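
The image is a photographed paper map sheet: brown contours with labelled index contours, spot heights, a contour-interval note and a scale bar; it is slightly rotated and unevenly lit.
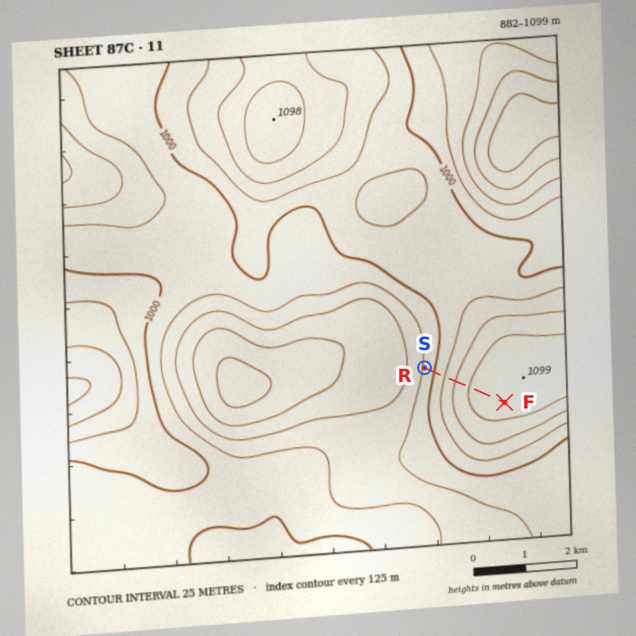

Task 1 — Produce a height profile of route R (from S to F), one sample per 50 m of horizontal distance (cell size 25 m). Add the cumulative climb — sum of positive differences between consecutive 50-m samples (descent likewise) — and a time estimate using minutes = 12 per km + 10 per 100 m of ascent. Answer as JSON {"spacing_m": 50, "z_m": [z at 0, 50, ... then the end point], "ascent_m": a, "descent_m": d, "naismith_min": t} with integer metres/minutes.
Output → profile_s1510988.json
{"spacing_m": 50, "z_m": [979, 984, 989, 994, 999, 1005, 1010, 1016, 1022, 1027, 1033, 1039, 1044, 1049, 1054, 1059, 1064, 1068, 1072, 1075, 1078, 1081, 1083, 1085, 1086, 1087, 1088, 1089, 1089, 1090, 1090, 1090, 1090, 1090, 1089, 1089], "ascent_m": 111, "descent_m": 1, "naismith_min": 32}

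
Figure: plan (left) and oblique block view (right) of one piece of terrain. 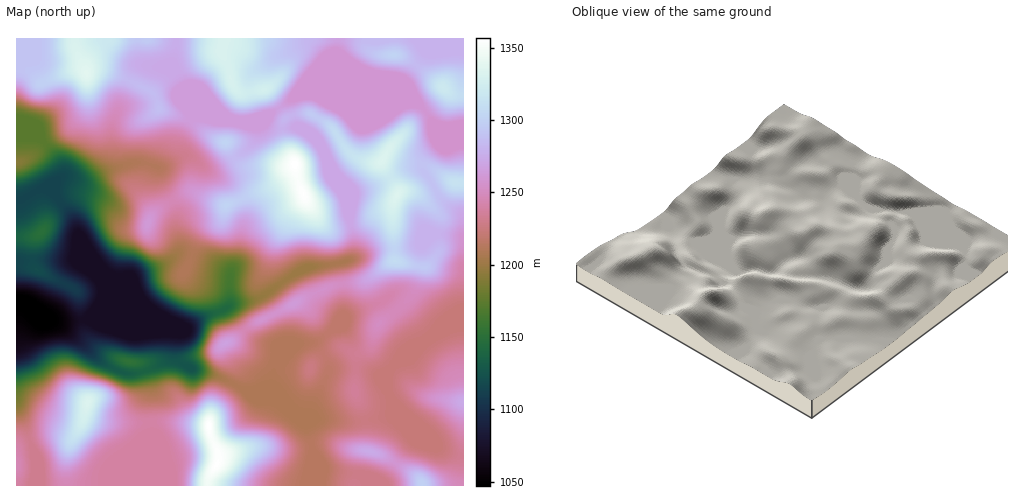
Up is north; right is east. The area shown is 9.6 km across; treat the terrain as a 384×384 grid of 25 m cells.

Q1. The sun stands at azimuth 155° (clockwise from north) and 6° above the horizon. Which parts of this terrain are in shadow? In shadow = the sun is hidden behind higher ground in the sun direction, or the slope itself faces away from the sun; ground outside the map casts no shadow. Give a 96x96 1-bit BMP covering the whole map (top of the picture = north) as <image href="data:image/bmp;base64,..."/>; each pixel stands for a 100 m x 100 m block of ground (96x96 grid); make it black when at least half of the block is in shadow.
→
<image width="96" height="96" href="data:image/bmp;base64,Qk2+BAAAAAAAAD4AAAAoAAAAYAAAAGAAAAABAAEAAAAAAIAEAAATCwAAEwsAAAIAAAAAAAAA////AAAAAAAAAAAABgAAAAAAAAAAAAAABwAAAAAAAAAAAAAADwAAAAAAAAAAAAAAD4AAAAAABwAAAAAAD4AAAAAADwAAAAAAD4AAAAAADwAAAAAAD4AAAAAAHgAAAAAADwAAAAAADAAAAAAADgAAAAAAAAAAAAAAAAPAAAH4AAAAAAAAAAf8AAPwAAAAAAAAAAf/AAHAAAAAAAAAAAf/AAAAAAAAAAAAAwP+AAAAAAAAAAAAD4H8AAAAAAAAAAAAP8DwAAAAAAAAAAAAP+AAAAAAAAAAAAAAP+AAAAAAAAAGAAAAH/AAAAAAAAAHgAAAH/AAAAAAAAAf///gH/AAAAAAAAD///////AAAAAAAAD//////+AAAAAAAAD//////+AAAAAAAAD//////8AAAAAAAAD//////4AAAAAAAAD///gP/wAAAAAAAAD///Dn/wAAAAAAAAD//////4AAAAAAAAD//////8AAAAAAAAD//////+AAAAAAAAD///////gAAAAAAAD///////wAAAAAAAD///+f//8AAAAAAAD//wAH//+AAAAAAAD//gAH///gAAAAAAD//AAHz//4AAAAAAD/8AAHh//+AAAAAAD/4AAAA///gAAAAAB/wAAAAH//wAAAAAB/gAAAAA//8AAAAAA8AAAAAAP/+AAAAAAAAAAAAAAD/gAAAAAAAAAAAAAB/8AAAAAAAAAAAAAA//gAAAAAAAAAAAAAP//gAAAAAAAAAAAAD//wAAAAAAAAAAAAAf/8AAAAAAAAAAAAAAP+AAAAAAAAAAAAAAD8AAAAAAAAAAAAAAAAAAAAAAAAAAAAAAAAAAAAAAAAAAAAAAAAAAAAAAAAAAAAAAAAAAAAAAAAAAAAAAAAAAAAAAAAAAAAAAAAAAAAAAAAAAAAAAAAAAAAAAAAAAAAAAAAAAAAAAAAAAAAAAAAAAAAAAAAAAAAAAAAAAAAAAAAAAAAAAAAAAAAAAAAAAAAAAAAAAAAAAAAABgAAAAAAAAAAAAAABgAAAAAAAAAAAAAABAAAAAAAAAAAAAAAAAAAAAAAAAAAAAAAAAAAAAAAAAAAAAAAAAAAAAAAAAAAAAAAAAAAAAAAAwAAAAAAAAAAAAAAAgAAAAAAAAHAAAAAAAAAAAAAAAPwAAAAAAAAAAAAAAP+AA8AAAAAAAAAAAP+AB+AAAAAAAAAAAP+AB/gAAAAAAAABwH8AB/wAAAAAAAAB4H4AA/4AAAAAAAABgBAAAf8AAAAAAAAAAAAAAP+AAAAAAAAAAAADAH+AAAAAAAAAAAADAB+AAAAAAAAAAAHwAAYAAAAAAAAAAADwAAAAAAAAAAAAAAAAAAAAAAAAAAAAAAAAAAAAAAAAAAAAAAAAAAAAAAAAAAAAAAAAAAAAAAAAAAAAAAAAAAAAAAAAAAAAAAAAAAAAAAAAAAAAAAAAAAAAAAAAAAAAAAAAAAAAAAAAAAAAAAAAAAAAAAAAAAAAAAAAAAAAAAAAAAAAAAAAAAAAAAAAAAAAAAAAAAAAAAAAAAAAAAAAAAAAA="/>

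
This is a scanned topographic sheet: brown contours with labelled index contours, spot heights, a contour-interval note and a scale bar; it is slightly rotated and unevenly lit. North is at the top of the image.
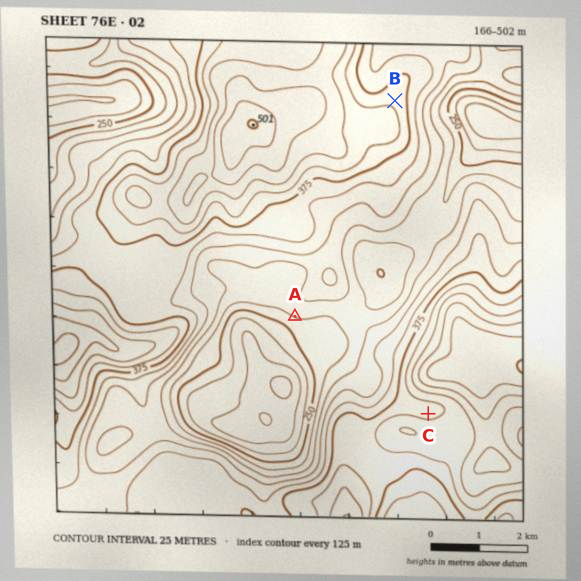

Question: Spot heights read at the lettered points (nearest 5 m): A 275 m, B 390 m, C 390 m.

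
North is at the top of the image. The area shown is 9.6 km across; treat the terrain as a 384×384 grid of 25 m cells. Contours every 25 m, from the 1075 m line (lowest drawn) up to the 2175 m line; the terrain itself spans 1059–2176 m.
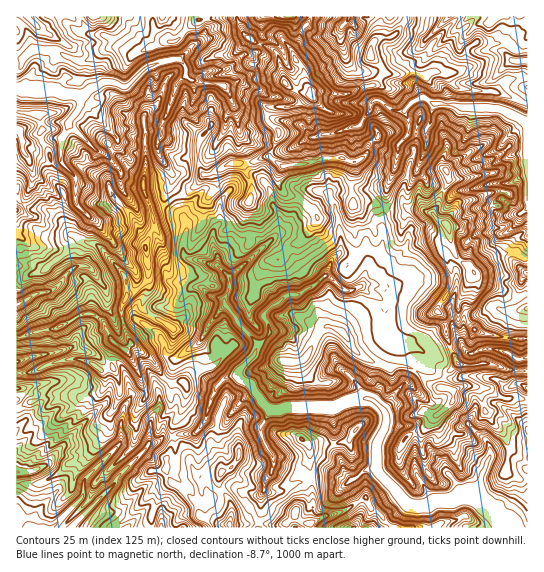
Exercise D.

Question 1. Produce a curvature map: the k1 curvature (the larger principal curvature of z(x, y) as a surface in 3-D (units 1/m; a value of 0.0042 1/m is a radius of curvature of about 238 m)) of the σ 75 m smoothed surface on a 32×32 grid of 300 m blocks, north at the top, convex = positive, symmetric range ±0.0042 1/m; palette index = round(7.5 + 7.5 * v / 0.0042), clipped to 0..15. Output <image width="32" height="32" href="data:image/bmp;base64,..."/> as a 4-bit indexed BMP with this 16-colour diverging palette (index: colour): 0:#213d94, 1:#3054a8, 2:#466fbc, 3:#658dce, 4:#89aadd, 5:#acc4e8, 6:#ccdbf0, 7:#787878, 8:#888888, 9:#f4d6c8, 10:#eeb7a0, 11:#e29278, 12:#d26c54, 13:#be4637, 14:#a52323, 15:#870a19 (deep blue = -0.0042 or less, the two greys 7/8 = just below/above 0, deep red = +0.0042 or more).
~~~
<image width="32" height="32" href="data:image/bmp;base64,Qk12AgAAAAAAAHYAAAAoAAAAIAAAACAAAAABAAQAAAAAAAACAAATCwAAEwsAABAAAAAAAAAAlD0hAKhUMAC8b0YAzo1lAN2qiQDoxKwA8NvMAHh4eACIiIgAyNb0AKC37gB4kuIAVGzSADdGvgAjI6UAGQqHAIiZiqi5m727zd2ozZrcuIiIyZmpp4l7iZyp3td4iJiJy43Kq4qYmKmpuGyo29mJqYi7n6vKiauamqmLit2MmcmYisn6m6ibunq6vY29jIe5mYicj4qpm7ndzPp6+qrHyYionJ6aqdrbuqivx7uoi6ipmYm9marq2IiHiqe8u5uZiZmZyrm6n5mqq7iLyryrq/x3e66bu6erqr25rZuZh9+L7tqd14ram9u4jcmYf+/IyIiL/YqZvsm5ycl3d5u5z7/8j7idubvdipuoeIm5/amIm/r3uKup+O2oiIid+6aIqIi3y5mKqtyHrJqIh9vIq8uJuNrXitjKvKm5mHZr25mbyXvp2YmMm6ipuIiHrNqah5rOi8qKmbiaiYiJmcyou5mcuJnai4mZeKmIiYi8qIyJu3iq93qJqoe6qoms25mHyqnM6fmZqtmrqKqqq8rM28jZj57Im6bIt3eaibnMubqqu+ya+YzdyP/YvZfp667oiqq5uuuceoy4z+/I+erqqIyZroronap4+3eY/Mr6nrm8qJis2evZrbic/Oqv53mYqaqJuvnZ2K/s3ql7i4iInIeJiYe+2beZ3evv7Km7zLiomJnJn7yqq9u3eKvMu6iaqqqpraie7Ji/mIq3iJiZiZmImpi+x4n9/YeJy5iYupiYmqiIqL29yLr6iam5ipeY"/>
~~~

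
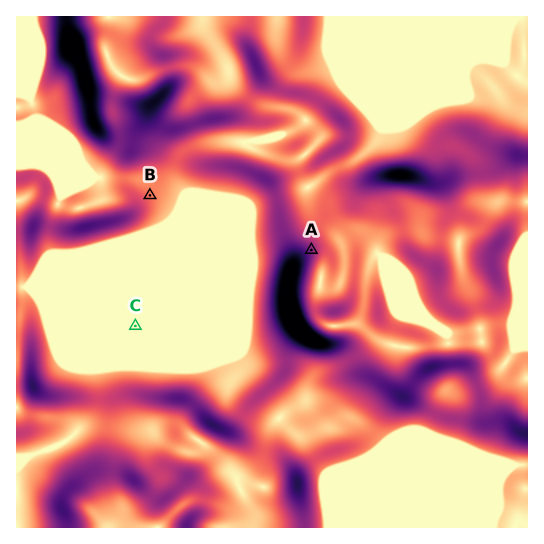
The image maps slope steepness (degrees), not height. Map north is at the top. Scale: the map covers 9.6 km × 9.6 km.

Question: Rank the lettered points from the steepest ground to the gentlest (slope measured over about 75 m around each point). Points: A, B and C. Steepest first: A B C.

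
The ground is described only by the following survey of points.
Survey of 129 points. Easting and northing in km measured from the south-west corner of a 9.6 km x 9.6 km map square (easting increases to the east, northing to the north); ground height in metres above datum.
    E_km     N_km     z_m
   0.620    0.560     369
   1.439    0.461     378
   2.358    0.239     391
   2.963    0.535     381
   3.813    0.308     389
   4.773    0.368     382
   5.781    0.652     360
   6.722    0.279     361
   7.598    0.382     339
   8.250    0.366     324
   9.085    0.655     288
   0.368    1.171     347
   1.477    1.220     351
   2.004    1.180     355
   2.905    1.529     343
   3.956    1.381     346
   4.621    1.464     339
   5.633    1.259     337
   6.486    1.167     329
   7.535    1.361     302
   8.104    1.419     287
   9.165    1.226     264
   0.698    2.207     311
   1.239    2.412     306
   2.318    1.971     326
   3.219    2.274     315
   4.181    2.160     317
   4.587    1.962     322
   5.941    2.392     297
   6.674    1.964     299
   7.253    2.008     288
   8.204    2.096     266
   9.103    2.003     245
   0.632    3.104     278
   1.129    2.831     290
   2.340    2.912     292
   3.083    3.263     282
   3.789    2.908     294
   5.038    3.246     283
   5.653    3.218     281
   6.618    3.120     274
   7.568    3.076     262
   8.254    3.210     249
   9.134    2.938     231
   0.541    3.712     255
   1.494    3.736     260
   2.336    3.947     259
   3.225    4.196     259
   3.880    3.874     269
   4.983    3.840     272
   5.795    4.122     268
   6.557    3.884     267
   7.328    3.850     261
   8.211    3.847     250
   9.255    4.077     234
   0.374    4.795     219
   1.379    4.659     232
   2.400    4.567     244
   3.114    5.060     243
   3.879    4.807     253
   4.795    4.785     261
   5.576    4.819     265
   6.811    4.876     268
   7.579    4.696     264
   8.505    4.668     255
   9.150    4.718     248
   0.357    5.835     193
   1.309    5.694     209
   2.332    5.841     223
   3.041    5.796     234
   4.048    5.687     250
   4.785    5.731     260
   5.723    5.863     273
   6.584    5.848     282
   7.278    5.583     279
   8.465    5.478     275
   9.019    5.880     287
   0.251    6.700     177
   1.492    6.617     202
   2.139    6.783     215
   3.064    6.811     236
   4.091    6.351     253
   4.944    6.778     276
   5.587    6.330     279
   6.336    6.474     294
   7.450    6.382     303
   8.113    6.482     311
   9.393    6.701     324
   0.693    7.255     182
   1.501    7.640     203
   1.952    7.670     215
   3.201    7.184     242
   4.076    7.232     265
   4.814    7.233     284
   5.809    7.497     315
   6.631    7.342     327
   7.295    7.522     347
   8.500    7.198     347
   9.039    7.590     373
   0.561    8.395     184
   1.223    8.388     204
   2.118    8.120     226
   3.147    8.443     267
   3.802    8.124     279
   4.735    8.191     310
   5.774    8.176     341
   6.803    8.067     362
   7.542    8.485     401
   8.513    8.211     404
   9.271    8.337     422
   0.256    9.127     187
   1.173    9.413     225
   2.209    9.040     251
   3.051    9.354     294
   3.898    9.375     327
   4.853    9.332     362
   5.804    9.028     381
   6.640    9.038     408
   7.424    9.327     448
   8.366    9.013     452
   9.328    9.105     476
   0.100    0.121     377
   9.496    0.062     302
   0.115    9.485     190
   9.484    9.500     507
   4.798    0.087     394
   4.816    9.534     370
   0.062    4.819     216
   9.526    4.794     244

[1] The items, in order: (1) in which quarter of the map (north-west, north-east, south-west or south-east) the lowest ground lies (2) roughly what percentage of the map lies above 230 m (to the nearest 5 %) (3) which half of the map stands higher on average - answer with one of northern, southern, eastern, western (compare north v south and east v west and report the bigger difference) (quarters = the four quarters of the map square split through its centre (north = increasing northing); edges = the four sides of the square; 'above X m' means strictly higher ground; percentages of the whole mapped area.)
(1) The lowest ground is in the north-west quarter.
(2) Roughly 85 % of the ground is higher than 230 m.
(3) Taken as a whole, the eastern half is higher than the western.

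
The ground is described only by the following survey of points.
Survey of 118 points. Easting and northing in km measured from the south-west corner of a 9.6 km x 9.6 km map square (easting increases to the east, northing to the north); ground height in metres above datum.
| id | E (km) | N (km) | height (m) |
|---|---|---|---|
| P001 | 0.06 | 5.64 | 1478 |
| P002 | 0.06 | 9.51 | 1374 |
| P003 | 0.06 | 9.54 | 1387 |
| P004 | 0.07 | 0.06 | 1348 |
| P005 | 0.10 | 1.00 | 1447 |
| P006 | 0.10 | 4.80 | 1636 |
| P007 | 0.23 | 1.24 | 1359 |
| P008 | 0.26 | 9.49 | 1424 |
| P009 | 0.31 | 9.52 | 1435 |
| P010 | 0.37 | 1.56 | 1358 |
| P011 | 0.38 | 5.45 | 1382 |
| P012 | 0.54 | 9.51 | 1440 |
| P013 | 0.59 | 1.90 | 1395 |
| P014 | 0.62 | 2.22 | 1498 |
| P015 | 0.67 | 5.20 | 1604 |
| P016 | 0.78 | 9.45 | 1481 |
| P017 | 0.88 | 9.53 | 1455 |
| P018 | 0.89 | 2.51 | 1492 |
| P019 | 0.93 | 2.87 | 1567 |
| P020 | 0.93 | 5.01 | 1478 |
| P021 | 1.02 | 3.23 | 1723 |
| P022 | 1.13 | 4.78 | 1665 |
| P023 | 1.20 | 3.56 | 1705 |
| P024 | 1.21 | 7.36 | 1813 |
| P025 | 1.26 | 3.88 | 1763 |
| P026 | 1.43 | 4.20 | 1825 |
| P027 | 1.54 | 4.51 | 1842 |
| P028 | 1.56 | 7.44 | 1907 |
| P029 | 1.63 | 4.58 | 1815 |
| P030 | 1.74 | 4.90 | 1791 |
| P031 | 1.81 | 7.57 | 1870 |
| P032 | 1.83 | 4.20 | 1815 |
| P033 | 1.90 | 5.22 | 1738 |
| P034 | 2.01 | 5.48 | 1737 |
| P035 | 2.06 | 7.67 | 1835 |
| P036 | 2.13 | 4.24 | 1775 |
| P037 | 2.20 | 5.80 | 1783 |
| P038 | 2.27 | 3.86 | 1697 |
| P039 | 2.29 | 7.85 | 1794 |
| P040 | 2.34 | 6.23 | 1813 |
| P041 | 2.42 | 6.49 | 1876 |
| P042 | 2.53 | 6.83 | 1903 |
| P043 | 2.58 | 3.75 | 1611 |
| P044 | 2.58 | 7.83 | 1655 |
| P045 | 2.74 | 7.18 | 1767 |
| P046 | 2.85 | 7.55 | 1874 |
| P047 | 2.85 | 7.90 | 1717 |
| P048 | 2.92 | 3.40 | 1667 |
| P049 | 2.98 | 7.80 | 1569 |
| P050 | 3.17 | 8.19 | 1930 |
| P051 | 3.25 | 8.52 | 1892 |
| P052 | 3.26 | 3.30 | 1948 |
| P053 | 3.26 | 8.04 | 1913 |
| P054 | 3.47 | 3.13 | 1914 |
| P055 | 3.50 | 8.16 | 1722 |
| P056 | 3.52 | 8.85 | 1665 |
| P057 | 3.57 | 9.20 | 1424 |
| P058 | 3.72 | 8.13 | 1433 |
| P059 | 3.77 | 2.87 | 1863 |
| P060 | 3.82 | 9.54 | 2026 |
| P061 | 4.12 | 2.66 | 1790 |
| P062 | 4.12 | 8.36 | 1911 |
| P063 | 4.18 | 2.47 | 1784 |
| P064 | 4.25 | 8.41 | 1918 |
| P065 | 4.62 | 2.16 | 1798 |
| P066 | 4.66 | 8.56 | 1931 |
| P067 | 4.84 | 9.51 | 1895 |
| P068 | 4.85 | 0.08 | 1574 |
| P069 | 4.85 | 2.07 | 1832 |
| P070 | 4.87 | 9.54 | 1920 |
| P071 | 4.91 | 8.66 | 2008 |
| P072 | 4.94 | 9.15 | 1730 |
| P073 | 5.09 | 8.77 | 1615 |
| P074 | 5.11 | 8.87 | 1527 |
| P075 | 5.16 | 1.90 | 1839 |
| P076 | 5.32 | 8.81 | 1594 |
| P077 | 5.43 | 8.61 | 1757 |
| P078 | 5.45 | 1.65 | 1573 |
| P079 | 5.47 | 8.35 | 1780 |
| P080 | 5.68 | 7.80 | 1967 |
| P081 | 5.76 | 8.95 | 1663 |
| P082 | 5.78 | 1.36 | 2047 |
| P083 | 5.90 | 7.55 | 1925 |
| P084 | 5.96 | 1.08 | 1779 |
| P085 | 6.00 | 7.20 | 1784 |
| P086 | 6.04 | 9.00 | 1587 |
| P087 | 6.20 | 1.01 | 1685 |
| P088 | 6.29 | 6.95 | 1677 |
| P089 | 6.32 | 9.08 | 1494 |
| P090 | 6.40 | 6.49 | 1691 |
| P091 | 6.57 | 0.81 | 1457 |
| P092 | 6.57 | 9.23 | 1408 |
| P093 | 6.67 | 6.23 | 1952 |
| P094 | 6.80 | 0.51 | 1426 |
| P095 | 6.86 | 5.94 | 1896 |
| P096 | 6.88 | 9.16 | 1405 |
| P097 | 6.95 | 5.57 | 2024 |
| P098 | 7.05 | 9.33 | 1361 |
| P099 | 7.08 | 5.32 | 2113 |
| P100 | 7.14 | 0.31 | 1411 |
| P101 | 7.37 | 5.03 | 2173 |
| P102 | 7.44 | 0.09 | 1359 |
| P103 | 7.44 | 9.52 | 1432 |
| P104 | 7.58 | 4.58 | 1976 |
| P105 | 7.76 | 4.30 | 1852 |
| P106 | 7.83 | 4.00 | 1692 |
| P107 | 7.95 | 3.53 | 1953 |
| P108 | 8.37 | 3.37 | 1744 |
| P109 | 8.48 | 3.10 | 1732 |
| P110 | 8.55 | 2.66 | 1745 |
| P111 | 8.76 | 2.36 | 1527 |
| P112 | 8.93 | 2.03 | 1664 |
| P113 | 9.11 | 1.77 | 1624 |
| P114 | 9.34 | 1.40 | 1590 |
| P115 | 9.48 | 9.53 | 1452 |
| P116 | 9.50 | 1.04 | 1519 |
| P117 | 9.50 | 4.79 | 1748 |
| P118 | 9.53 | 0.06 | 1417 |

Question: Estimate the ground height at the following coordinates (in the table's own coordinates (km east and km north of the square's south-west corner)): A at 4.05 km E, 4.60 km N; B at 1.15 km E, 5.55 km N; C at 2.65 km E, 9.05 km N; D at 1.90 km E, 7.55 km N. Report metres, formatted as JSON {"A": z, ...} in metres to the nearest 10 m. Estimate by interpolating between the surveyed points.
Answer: {"A": 1740, "B": 1630, "C": 1620, "D": 1860}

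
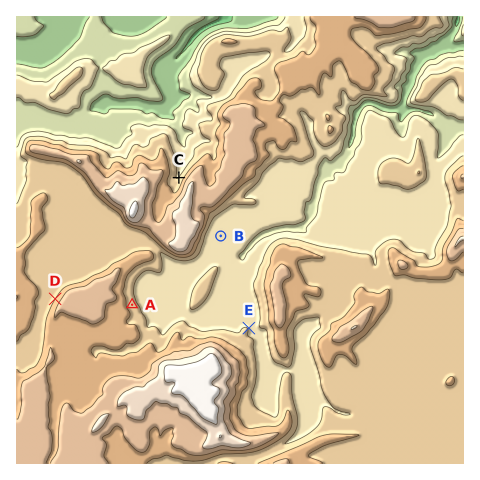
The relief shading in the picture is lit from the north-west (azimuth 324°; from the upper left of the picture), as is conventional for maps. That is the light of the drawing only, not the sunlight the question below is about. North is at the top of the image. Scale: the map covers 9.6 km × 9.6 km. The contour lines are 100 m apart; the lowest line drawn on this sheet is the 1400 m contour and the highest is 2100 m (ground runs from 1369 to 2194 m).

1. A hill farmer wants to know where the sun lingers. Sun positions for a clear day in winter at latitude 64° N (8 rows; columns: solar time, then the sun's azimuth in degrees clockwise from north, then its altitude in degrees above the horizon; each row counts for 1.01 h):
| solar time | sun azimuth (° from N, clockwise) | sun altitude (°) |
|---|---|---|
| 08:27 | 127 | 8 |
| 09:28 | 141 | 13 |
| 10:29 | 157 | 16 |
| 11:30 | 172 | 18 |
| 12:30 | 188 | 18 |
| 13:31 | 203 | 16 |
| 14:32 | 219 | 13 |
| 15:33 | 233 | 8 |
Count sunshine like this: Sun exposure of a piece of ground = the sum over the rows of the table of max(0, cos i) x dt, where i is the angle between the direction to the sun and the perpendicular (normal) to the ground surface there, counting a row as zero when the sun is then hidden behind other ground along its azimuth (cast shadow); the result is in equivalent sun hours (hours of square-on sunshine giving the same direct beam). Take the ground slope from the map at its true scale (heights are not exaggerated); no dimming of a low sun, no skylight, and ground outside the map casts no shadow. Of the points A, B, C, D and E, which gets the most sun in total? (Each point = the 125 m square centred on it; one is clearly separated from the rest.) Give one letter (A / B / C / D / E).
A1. B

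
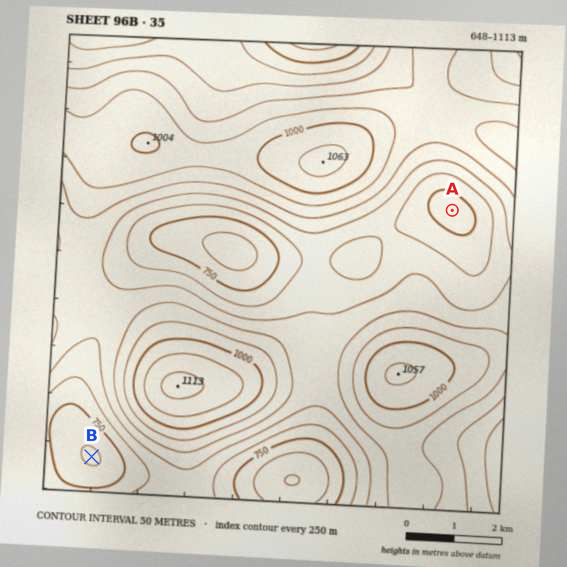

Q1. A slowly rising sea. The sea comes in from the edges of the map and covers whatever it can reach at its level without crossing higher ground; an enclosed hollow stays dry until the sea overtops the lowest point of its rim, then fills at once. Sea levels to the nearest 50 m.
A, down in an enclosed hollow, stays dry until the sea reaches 850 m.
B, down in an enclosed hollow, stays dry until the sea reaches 750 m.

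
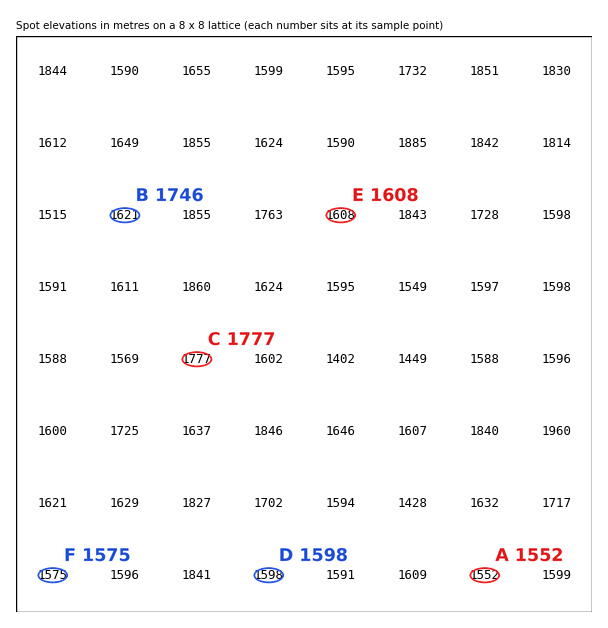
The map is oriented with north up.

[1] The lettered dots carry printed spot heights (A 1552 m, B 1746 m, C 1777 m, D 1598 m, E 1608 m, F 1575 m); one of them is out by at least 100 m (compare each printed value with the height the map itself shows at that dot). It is B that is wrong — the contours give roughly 1621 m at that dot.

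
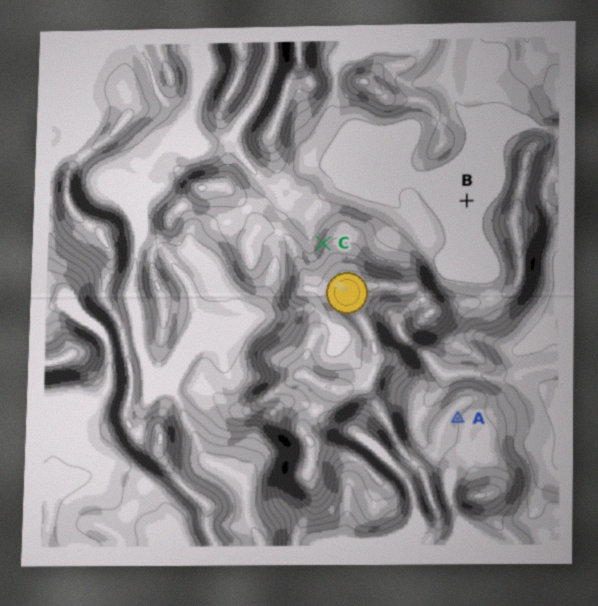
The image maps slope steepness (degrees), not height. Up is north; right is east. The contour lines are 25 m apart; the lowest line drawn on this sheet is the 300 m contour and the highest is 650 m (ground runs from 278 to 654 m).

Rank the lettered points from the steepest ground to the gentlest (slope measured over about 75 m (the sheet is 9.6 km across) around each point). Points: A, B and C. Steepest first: C A B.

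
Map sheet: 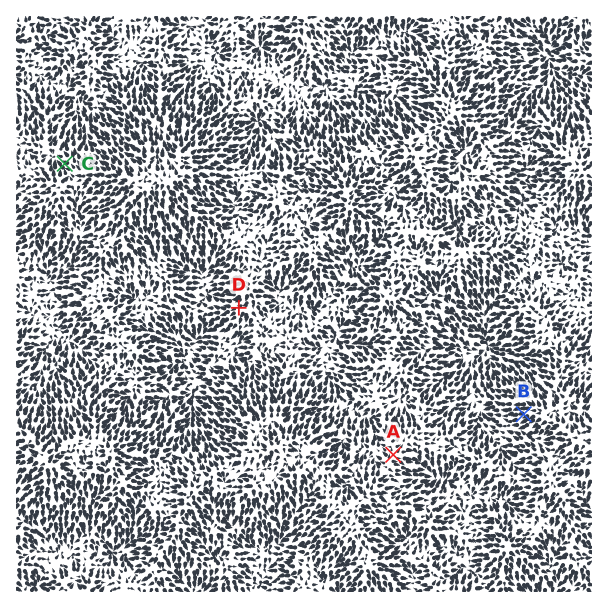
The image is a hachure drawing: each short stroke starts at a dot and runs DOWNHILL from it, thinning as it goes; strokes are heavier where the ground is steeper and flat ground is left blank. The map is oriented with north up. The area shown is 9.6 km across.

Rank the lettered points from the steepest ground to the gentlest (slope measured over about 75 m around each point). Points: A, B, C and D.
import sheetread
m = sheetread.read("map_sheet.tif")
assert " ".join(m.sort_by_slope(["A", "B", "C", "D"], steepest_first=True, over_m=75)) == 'B C D A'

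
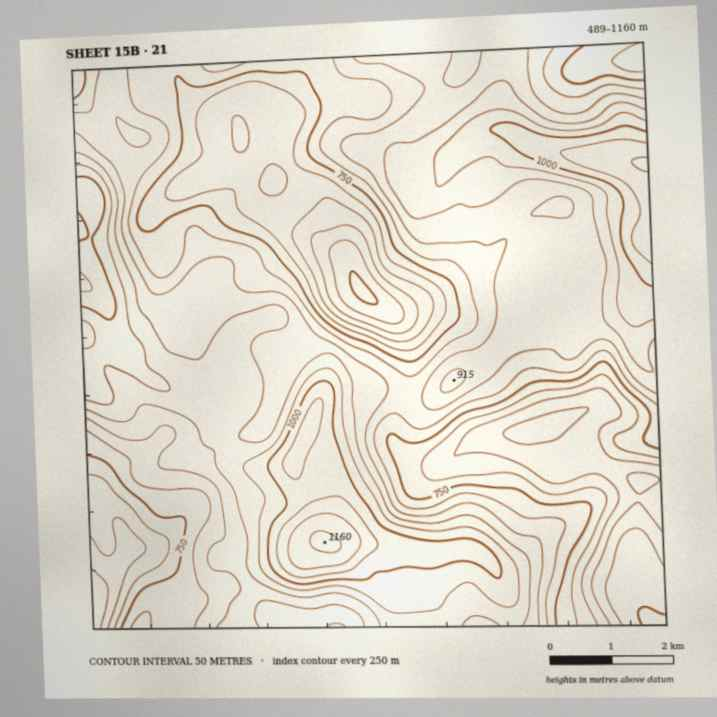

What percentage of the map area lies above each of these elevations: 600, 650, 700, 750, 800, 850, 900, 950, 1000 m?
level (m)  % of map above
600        95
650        90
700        81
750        73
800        61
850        48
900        29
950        17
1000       9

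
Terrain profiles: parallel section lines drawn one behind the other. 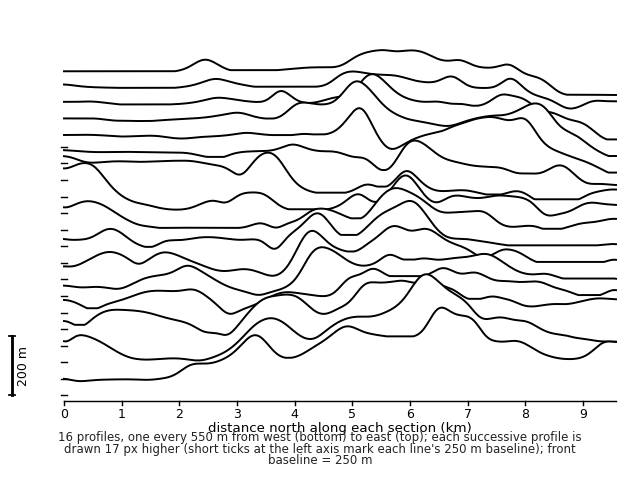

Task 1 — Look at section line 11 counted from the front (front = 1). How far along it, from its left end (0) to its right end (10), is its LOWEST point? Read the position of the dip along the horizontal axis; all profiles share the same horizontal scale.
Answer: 10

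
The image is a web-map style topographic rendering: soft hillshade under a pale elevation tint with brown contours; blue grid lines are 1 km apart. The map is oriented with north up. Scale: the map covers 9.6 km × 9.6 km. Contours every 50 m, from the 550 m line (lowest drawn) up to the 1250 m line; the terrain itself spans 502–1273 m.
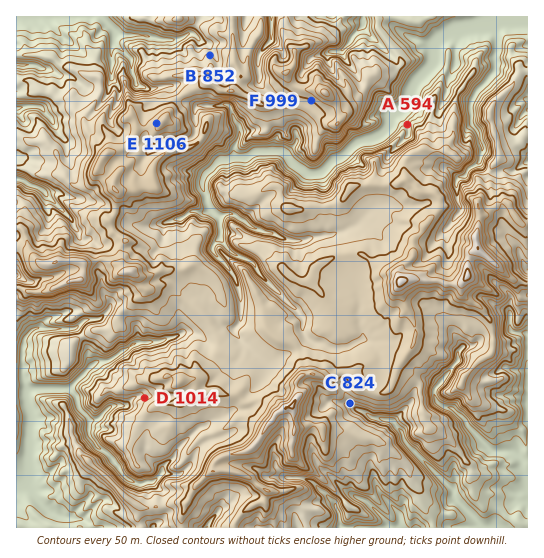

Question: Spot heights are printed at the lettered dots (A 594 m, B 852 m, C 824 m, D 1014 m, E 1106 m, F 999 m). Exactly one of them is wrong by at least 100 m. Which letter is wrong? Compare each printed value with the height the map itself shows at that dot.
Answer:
D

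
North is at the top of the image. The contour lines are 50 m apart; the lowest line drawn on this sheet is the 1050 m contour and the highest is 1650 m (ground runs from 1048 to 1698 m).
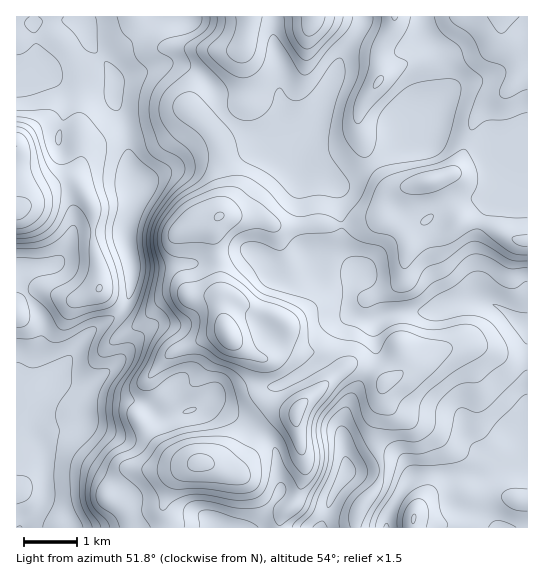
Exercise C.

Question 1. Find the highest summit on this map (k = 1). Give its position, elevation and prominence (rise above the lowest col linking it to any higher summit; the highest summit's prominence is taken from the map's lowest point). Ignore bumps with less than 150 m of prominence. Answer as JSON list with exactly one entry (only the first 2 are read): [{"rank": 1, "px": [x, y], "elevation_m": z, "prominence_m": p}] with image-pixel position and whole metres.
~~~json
[{"rank": 1, "px": [229, 334], "elevation_m": 1698, "prominence_m": 650}]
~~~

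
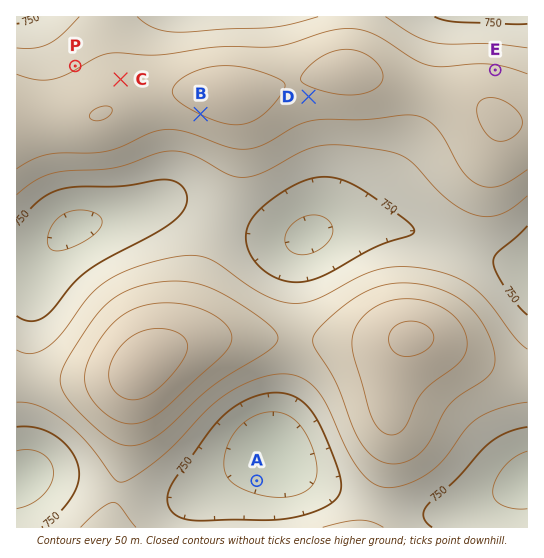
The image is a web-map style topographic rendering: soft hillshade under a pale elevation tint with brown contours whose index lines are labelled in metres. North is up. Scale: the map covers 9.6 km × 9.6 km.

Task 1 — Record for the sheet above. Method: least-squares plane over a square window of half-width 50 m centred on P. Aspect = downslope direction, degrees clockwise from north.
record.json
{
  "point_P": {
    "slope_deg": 4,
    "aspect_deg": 328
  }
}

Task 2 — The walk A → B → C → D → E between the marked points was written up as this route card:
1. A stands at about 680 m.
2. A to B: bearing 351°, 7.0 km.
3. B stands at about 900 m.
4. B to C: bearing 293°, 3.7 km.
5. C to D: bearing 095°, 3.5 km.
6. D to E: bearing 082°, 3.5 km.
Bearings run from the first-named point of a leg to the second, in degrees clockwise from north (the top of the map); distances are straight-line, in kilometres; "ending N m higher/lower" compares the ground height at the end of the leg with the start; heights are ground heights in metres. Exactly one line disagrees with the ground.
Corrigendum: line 4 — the distance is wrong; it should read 1.6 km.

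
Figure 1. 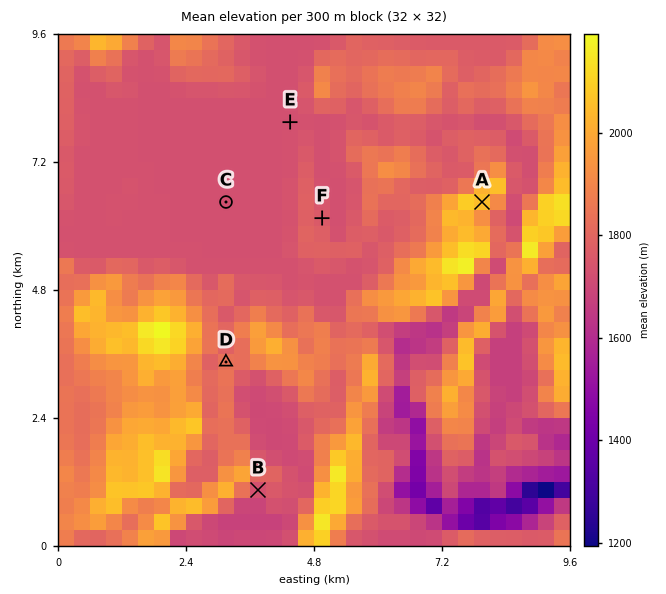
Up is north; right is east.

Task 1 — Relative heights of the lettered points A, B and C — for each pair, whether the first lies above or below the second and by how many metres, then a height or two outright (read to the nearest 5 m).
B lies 335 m below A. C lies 330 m below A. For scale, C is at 1730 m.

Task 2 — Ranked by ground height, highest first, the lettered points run D F E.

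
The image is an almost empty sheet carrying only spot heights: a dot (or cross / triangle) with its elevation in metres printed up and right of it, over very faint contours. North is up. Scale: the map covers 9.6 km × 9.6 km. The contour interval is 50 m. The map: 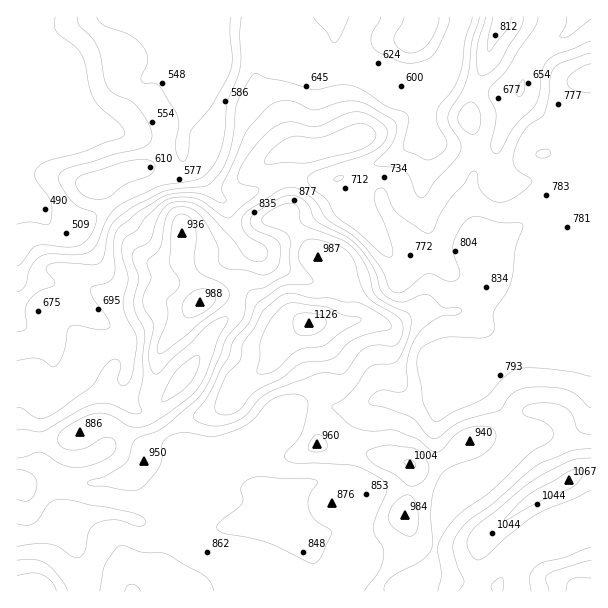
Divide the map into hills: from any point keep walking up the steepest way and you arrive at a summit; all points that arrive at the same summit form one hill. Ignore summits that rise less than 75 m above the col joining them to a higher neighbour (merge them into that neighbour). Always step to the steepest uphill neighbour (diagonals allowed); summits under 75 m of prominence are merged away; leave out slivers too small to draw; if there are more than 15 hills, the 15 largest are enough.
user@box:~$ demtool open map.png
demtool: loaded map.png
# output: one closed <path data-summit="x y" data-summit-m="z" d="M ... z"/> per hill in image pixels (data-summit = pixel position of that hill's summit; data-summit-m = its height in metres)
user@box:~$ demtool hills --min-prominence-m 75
<path data-summit="309 323" data-summit-m="1126" d="M591 16l-13 0-11 16-21 11-14 14-6 12-4 20-23 52-4 5-9 4-24 0-28-8-12-11 2-18-6-24-4-4-16 0-33-17-23-14-8-10 1-28-318 0 0 184 9 2 10 6 20 21 6 3 10 0 51-38 27-10 24-14 7-6 2-7 5 7 9 5 7 7 10 16 10 9 10 27 18 21-16 14-1 4 3 18 0 14-3 10-25 26-11 21-21 28-22 22-9 4-12-1-7-7-4-9 0-13 4-11 0-18-4-12-38-27-30-28-8-2-25-4-7-8 0 264 17 1 18-6 14-9 31-6 20 0 22 8 38-4 18 10 66-2 24 6 16 10 12-7 15-1 15-6 10-10 8-18-2-9-8-5-9-4-20-1-16 5-8 4-43-3-11 5-12 0-13-6-16-12 22-20 48-21 10-10 8-13 24-12 9 0 13 10 24 0 18-10 11 0 13 5 11 0 19-5 8-6 10-20 9 4 6 0 21-6 14-8 24-19 24-9 12-13 4-6-2-15 13-8 17-4z"/><path data-summit="410 464" data-summit-m="1004" d="M450 372l-10 20-5 5-13 5-20 1-13-5-11 0-18 10-24 0-13-10-9 0-12 5-12 7-8 13-10 10-48 21-22 20 16 12 13 6 12 0 11-5 43 3 8-4 16-5 20 1 12 5 5 4 2 9-8 18-10 10-9 4-21 3-11 7 13-1 42 18 13 13 20 14 16 4 12 0 13-21 9-45 9-23 8-9 24-11 14-11 16-17 6-12 0-4-6-12-24-33-15-13-13-3z"/><path data-summit="200 303" data-summit-m="989" d="M183 157l-2 7-7 6-24 14-27 10-51 38-10 0-6-3-20-21-10-6-10-1 2 72 9 7 12 0 17 4 30 28 38 27 4 12 0 18-4 11 0 13 4 9 10 8 14-1 26-25 21-28 11-21 22-21 6-15-3-32 1-4 16-14-18-21-10-27-10-9-10-16-7-7-9-5z"/><path data-summit="581 591" data-summit-m="1117" d="M591 289l-16 3-13 8 2 15-4 6-12 13-24 9-29 23-31 11 12 5 18 20 22 37 21-6 21 0 14-3 9-4 8-9 3-6z"/><path data-summit="132 591" data-summit-m="956" d="M116 514l-20 0-27 4-8 4 9 9 8 20 4 22 1 19 223 0 6-10 2-18-6-16-5-6-9-2-10-8-24-6-66 2-18-10-38 4z"/><path data-summit="569 480" data-summit-m="1067" d="M591 412l-10 14-9 4-14 3-21 0-19 5-8 15-16 17-14 11-24 11-5 5-12 27-6 36-7 18 11-1 58 11 17-28 19-19 18-11 43-12z"/><path data-summit="501 20" data-summit-m="821" d="M576 16l-114 0-10 28-2 18-5 9-8 8-22 7 5 6 2 10 0 29 12 11 19 6 33 2 9-4 21-42 10-35 6-12 14-14 21-11 7-8z"/><path data-summit="419 33" data-summit-m="740" d="M461 16l-125 0-2 28 8 10 15 10 41 21 22 0 17-6 8-8 17-50z"/><path data-summit="41 591" data-summit-m="992" d="M63 523l-30 12-17 1 1 56 65-1 0-18-4-22-8-20z"/>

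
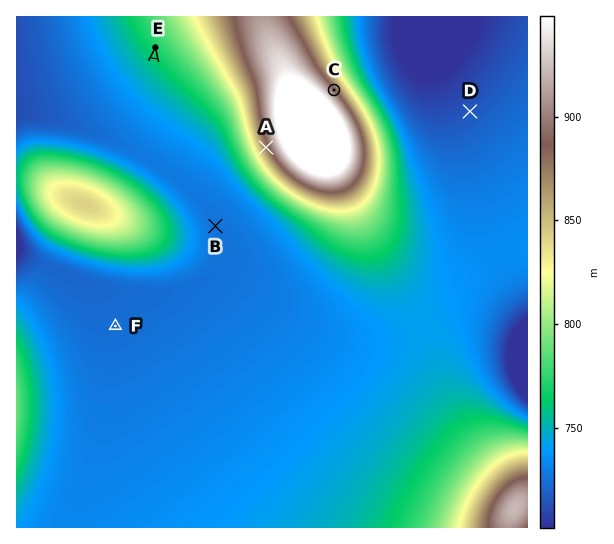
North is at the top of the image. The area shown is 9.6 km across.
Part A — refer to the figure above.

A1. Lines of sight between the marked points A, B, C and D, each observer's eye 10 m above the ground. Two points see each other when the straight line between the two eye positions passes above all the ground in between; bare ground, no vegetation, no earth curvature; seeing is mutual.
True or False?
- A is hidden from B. False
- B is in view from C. False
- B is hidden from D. True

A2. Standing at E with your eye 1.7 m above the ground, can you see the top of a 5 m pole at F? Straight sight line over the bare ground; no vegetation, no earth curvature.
no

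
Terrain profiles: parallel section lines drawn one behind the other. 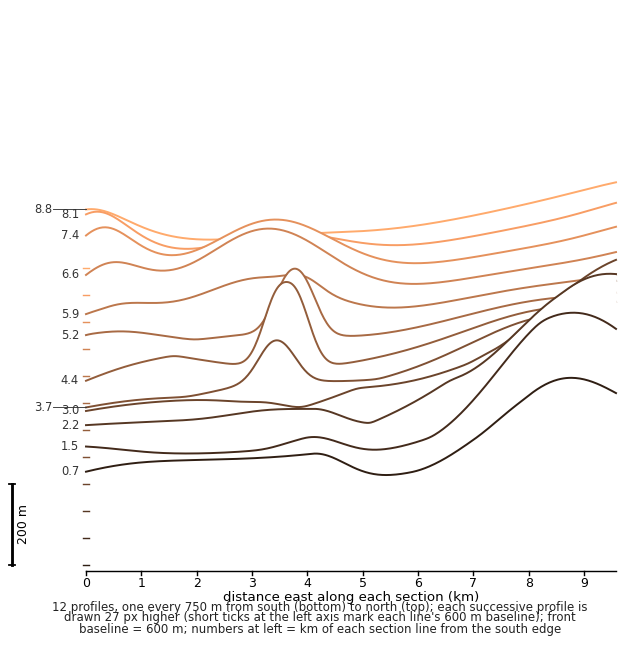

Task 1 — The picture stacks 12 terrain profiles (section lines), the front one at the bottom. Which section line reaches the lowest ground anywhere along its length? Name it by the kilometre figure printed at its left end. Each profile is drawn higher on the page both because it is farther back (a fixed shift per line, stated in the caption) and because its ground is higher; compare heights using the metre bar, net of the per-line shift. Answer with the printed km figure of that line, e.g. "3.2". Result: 8.8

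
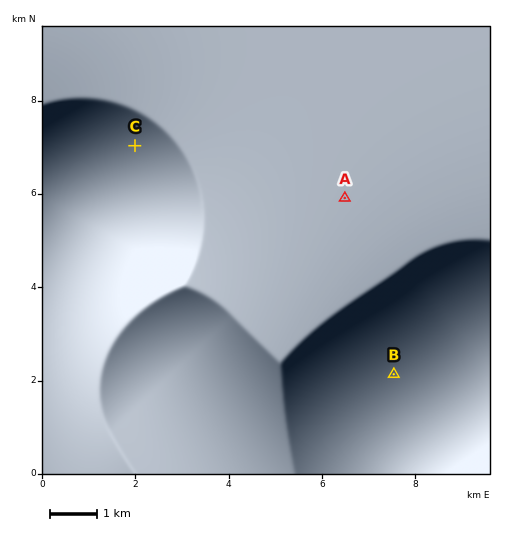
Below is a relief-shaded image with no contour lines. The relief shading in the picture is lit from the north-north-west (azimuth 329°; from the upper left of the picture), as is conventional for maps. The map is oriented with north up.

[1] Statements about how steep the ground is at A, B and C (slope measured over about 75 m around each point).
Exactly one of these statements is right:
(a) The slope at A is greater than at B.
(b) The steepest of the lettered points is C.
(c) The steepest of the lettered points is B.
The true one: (b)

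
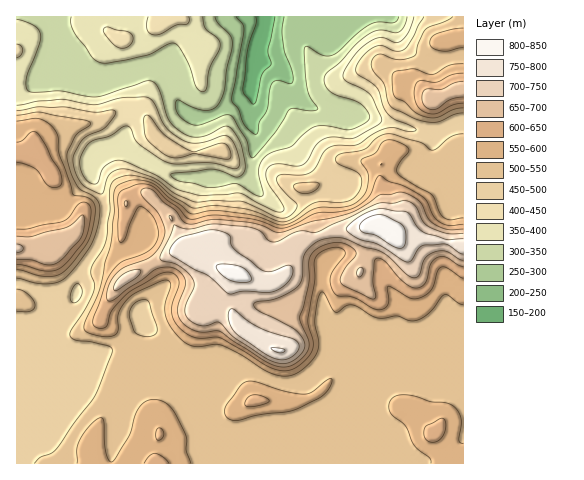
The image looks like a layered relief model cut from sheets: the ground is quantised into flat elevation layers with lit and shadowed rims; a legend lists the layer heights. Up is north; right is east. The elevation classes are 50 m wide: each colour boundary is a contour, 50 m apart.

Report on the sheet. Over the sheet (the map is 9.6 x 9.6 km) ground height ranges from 160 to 830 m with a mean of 510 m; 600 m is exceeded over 19.3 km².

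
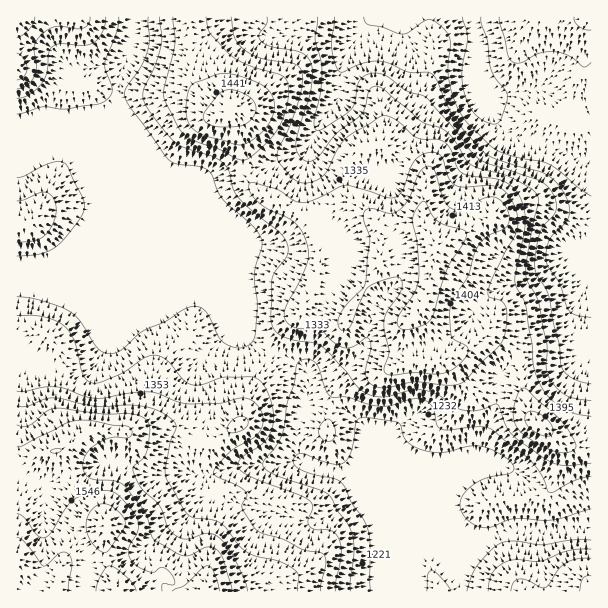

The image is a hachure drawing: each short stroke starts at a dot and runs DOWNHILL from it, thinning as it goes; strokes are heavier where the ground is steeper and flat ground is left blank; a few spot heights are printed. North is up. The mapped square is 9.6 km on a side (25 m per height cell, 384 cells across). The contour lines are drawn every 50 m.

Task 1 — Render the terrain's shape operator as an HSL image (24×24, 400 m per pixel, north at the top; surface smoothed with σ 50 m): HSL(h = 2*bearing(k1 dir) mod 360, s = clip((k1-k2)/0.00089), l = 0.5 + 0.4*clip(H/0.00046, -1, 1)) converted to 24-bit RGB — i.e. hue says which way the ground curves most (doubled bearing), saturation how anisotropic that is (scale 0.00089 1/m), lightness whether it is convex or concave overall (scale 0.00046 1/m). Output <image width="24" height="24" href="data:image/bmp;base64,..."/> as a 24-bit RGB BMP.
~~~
<image width="24" height="24" href="data:image/bmp;base64,Qk32BgAAAAAAADYAAAAoAAAAGAAAABgAAAABABgAAAAAAMAGAAATCwAAEwsAAAAAAAAAAAAAL6ZKyLpjRVCIK9m0yOy2oxPMYqa8dGrU2uupUiOtblKtwo9905djXYBILTdqcW+BYWaCnLx2LzqCWn+9vtjMfnbSbz7PtNq+m8zuiDHjvkO1yuIXVoEUJLWaWq7UYUfZ9ubUGhuihWa1dI+w5orK0pS+HyuCcG+BeIKBj4FndYGAGolSiMxSQmSPPL3artvg3modViF5ziOz8+DUocbjANioNFsuKK5m84RQWylQaYhJkoc+SYAx4KeYWRedeXeBgIB/gIB/hlpnlZolTnUUWkwMJDYALDQAv0g/K1p0V6/G3fHatN64phnMaHukKmAmkk4Zl1NKWIO1dovaiNDlY65BeCVvf3+AgH9/f3+AVybF7tLve1zZgHXTmqHFVn+okVdLTnc+AvgBH8go/SoVXzEijnZGgDiCWNyYct7wSrrrMJjWrhMYrwhFfXOBgH9/gH9/gH9/PoxxTcgxyzbOxBpc2W4ib1s0oDPxtY/f2/A2HCgLnmEBWsxKej2JsECL+PUBLjMAMEoAMy0NeC0RSdgYXnmEgH9/hV1TiIA2Yn9Adls3LQkGcz8N3exTb4/rIF2T3GSe/MH3v63/0OH7c3rVQ0KiVoa0+n3w9NPyZeTaAiCMoqPYsdyvLz91fFBWlUzM2Yy5kmNTLi9lsw3k1PfrzP/2IzLmJx25sOXWc/HhgjTo6XnS+VvfaFLVk2rPO3XC8tzZ5nfVERlfeKg82ikMTgcDap0ACioJn2EayH1+N63RAJT8zP/SZCrVZj/ENmAmpboIZVwLNDIWm24osoUveI1IP2Jbno5bxqpY1DJheD2tOzGK1xqm5Ir188DUOCaCD9cnKvBMS73HBbDB1v+AMTVLV2BFgHpampY7bcxOKm14aE+FxKGMpGdjQmBPXKpPhVxcwkNGjS4zNyA3ucslFc7F8rLWsKL+09L5057oLoQ6D4o+++xVKU9RY0M/cUm7u+fabI3IbStsMnRGmbhRvlCLpbJ8QYhyaUBWzwg9zj0lGk6j6PbNAE1e8HU4lbEiNqYaPqnP85HeSbzIrtWSMiSgZFKoZ7jay3dMjQ5FgHmAf4B/YIJUPY1Fx5dzgVGFSk6AYinK79zsAIH4+cfHAhi0J6H5+tHmeNaAIkNBlsk6y4uVpMqIJDFvTnSWfmwsgF1BgHx8f3+Af3+Af4B/foB9hIJqgH9/T0F/Nb+koLxp3VlJGJFz/3GOBC8c8pMU9q+IWU6HI59Omt1Ebb21fjKxSTxsd4BEeIFxf4B/f3+Af3+AgIB/f4B/gIB/gIB/Q1aDX7uiiFd84a96QGJ88Bpwep7gESeO/uCmVJZvWV+a6uxwE2UtVCdbglZ+f85GELI8VYN2f3+Af3+AgH9/gIB/gH9/gH9/dGqAWjEWgIQwqNFod2aAIMALv0guIUOS9/XU7ZXqZCkn4/9RMl+NEiEoVoBb07XxuZTSLm2aeH2Bf3+AgIB/gIB/gH9/gmpzRgMcf9k+avHBcX+ncTyLlOjNMjz8nZL2M+tHmC2z/8z/1fbnhwDGU6rYHpHTnken25CXaT6feXSCf3+AgH+AgH9/f36AfgqJqOD00Pv5TZvij1rcg4vdV+Z+FAcu/2VCrflUEme8vu3l+MPkn1v/oq3rQR6uOnAyz5FIi0mBf3+Af3+AgH9/ilZEX0AfOzASmf9DT48lNY9FOR5l9pk+aUokNnw+APGr/+rMAIlkF+9o0UeO4hlsvA4+cCtIf4B/foRognl5f3+Af3+AezNrwRY6rCg3NbxdxPJxNKcTDnUaAh4567HY3KftmL/SAM+b+ebCdMDYVFAYLw8EYjwLizQbkXJNbIRMgX9tfYFvf4B9gl56fhVmSlnM3Nf0ys/yt8XW1sHNRap/ADMxH5Zu6kRK1cyTUbmyovY7jCkpOgQpo0CEmHueho6ie4KaLMQAKZh9tLBVSb9sLAqnpKjbUo7CZdGS17TWv8Pf4K/d2oy1GHCMBR4u1+lMp+2ZoTOS2vF2MAYzfVF7T4c/kJ1kll9nmoFrz/z4AVWjYqJ0kLtnDDlur1O2w4x+T75bTdNCerORum/Z+NPqZ0rSACtqjvq61W5tdzqE/qxkIA9JfDqJyZJdR5NMX4pzn5yI/6MiMREwjG8oeeEfDz5JJT5Y3bhnjsJVa91aPHkoSEAXzJYP8CUgGkBSRnwjnGcoaj9U7sWTHieXMCFx2MSZnGNzYXNWoY1C7beuGgX/w9TqteDWACyfLBeN1NaNtOiCr7RJgS97UJx/nqBfw6eAOVOLTnV4hXlhU4VsxdtoiSSePRaOy86dqorAbGrFp5/L"/>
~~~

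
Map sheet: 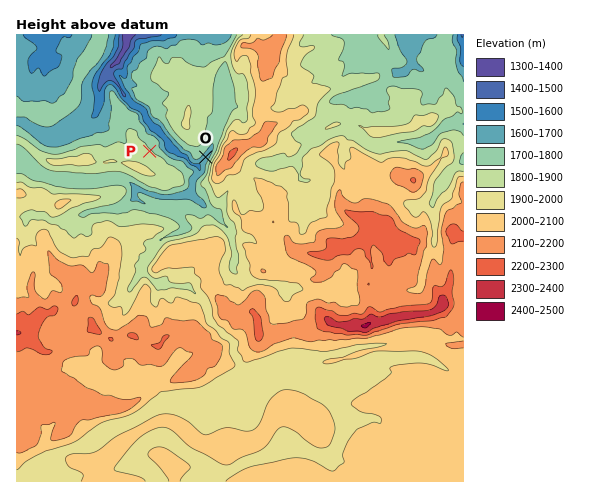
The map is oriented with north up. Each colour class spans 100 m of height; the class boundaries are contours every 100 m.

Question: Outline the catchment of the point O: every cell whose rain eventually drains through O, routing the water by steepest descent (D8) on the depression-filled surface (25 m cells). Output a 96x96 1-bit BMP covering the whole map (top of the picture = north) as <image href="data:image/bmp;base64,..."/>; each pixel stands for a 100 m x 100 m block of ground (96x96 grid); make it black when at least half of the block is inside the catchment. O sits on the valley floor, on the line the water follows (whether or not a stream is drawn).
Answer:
<image width="96" height="96" href="data:image/bmp;base64,Qk2+BAAAAAAAAD4AAAAoAAAAYAAAAGAAAAABAAEAAAAAAIAEAAATCwAAEwsAAAIAAAAAAAAA////AAAAAAAAAAAAAAAAAAAAAAAAAAAAAAAAAAAAAAAAAAAAAAAAAAAAAAAAAAAAAAAAAAAAAAAAAAAAAAAAAAAAAAAAAAAAAAAAAAAAAAAAAAAAAAAAAAAAAAAAAAAAAAAAAAAAAAAAAAAAAAAAAAAAAAAAAAAAAAAAAAAAAAAAAAAAAAAAAAAAAAAAAAAAAAAAAAAAAAAAAAAAAAAAAAAAAAAAAAAAAAAAAAAAAAAAAAAAAAAAAAAAAAAAAAAAAAAAAAAAAAAAAAAAAAAAAAAAAAAAAAAAAAAAAAAAAAAAAAAAAAAAAAAAAAAAAAAAAAAAAAAAAAAAAAAAAAAAAAAAAAAAAAAAAAAAAAAAAAAAAAAAAAAAAAAAAAAAAAAAAAAAAAAAAAAAAAAAAAAAAAAAAAAAAAAAAAAAAAAAAAAAAAAAAAAAAAAAAAAAAAAAAAAAAAAAAAAAAAAAAAAAAAAAAAAAAAAAAAAAAAAAAAAAAAAAAAAAAAAAAAAAAAAAAAAAAAAAAAAAAAAAAAAAAAAAAAAAAAAAAAAAAAAAAAAAAAAAAAAAAAAAAAAAAAAAAAAAAAAAAAAAAAAAAAAAAAAAAAAAAAAAAAAAAAAAAAAAAAAAAAAAAAAAAAAAAAAAAAAAAAAAAAAAAAAAAAAAAAAAAAAAAAAAAAAAAAAAAAAAAAAAAAAAAAAAAAAAAAAAAAAAAAAAAAAAAAAAAAAAAAAAAAAAAAAAAAAAAAAAAAAAAAAAAAAAAAAAAAAAAAAAAAAAAAAAAAAAAAAAAAAAAAAAAAAAAAAAAAAAAAAAAAAAAAAAAAAAAAAAAAAAAAAAAAAAAAAAAAAAAAAAAAAAAAAAAAAAAAAAAAAAAAAAAAAAAAAAAAAAAAAAAAAAAAAAAAAAAAAAAAAAAAAAAAAAAAAAAAAAAAAAAAAAAAAAAAAAAAAAAAAAAAAAAAAAAAAAAAAAAAAAAAAAAAAAAAAAAAAAAAAAAAAAAAAAAAAAAAAAAAAAAAAAAAAAAAAAAAAAAAAAAAAAAAAAAAAAAAAAAAAAAAAAAAAAAAAAAAAAAAAAAAAAAAAAAAAAAAAAAAAAAAAAAAAAAAAAAAAAABgAAAAAAAAAAAAAADwAAAAAAAAAAAAAAPwAAAAAAAAAAAAAAf8AAAAAAAAAAAAAAf+AAAAAAAAAAAAAA//wAAAAAAAAAAAAA//4AAAAAAAAAAAAB//8AAAAAAAAAAAAD//8AAAAAAAAAAAAD//4AAAAAAAAAAAAB//4AAAAAAAAAAAAB//wAAAAAAAAAAAAB//wAAAAAAAAAAAAB//wAAAAAAAAAAAAA//wAAAAAAAAAAAAAf/4AAAAAAAAAAAAAf/4AAAAAAAAAAAAAP/4AAAAAAAAAAAAAH/4AAAAAAAAAAAAAH/4AAAAAAAAAAAAAD/8AAAAAAAAAAAAAB/8AAAAAAAAAAAAAA/8AAAAAAAAAAAAAAH8AAAAAAAAAAAAAAD4AAAAAAAAAAAAAABgAAAAAAAAAAAAAAAAAAAAAAAAAAAAAAAAAAAAAAA="/>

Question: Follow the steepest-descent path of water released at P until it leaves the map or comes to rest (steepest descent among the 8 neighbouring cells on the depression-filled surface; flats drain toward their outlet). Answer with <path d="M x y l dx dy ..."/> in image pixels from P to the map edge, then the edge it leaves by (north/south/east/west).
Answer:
<path d="M150 151l4-4 13 0 0-6-7-7 0-1-1 0-9-10 0-2-4-4-2-5-4-4-4-1-11-11-1-3-4-4-3-7-6-5-3-2 1-5 9-9 4-8 4-7-1-11"/>
exit: north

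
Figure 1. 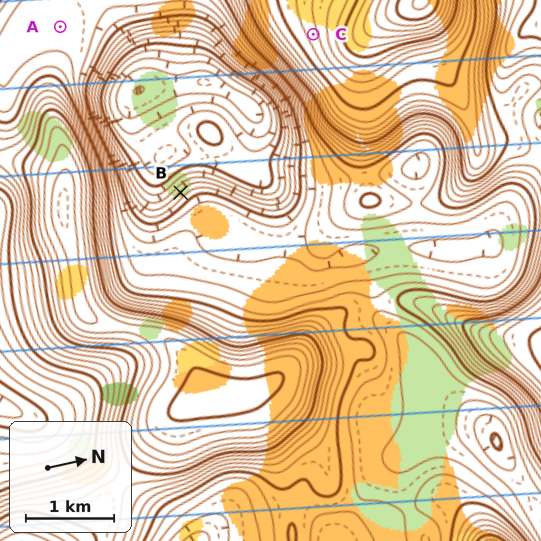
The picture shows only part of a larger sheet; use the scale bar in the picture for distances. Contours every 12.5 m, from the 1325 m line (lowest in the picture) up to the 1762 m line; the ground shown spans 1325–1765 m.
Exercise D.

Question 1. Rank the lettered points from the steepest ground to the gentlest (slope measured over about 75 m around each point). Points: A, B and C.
B C A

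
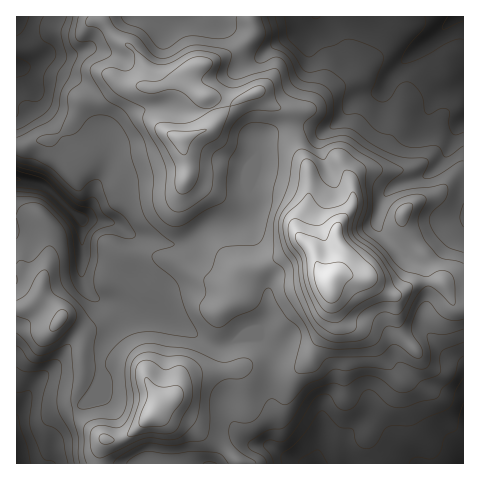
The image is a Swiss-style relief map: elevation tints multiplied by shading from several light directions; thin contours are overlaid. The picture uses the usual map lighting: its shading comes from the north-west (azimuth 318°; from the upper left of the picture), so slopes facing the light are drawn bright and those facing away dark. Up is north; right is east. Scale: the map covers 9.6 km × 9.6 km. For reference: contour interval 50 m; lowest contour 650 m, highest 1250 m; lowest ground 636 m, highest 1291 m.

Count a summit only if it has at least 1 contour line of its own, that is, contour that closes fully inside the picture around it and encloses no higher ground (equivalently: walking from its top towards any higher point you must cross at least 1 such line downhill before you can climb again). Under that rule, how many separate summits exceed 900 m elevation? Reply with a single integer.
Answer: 6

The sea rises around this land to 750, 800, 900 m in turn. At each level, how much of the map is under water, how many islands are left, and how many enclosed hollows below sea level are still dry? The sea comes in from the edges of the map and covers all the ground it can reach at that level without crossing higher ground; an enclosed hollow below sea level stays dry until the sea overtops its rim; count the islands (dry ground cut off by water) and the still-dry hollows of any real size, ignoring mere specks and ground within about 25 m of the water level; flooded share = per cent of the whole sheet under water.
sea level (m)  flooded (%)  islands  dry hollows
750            12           0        0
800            20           0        0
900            45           0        0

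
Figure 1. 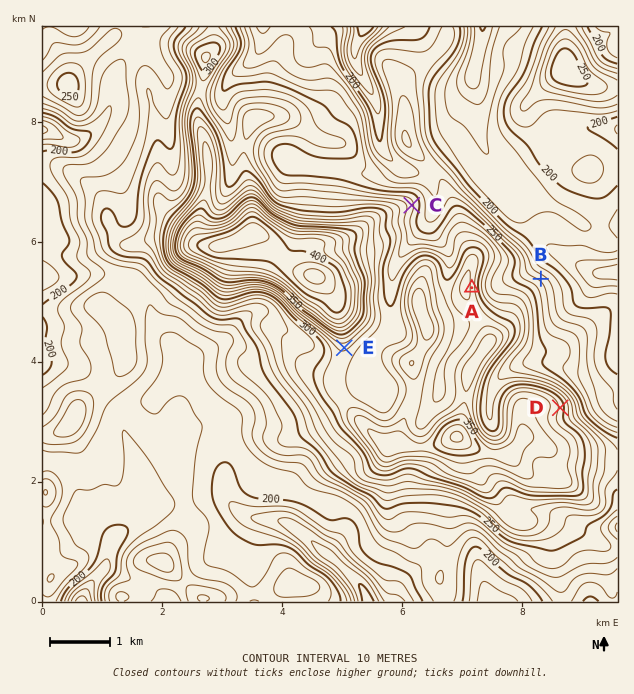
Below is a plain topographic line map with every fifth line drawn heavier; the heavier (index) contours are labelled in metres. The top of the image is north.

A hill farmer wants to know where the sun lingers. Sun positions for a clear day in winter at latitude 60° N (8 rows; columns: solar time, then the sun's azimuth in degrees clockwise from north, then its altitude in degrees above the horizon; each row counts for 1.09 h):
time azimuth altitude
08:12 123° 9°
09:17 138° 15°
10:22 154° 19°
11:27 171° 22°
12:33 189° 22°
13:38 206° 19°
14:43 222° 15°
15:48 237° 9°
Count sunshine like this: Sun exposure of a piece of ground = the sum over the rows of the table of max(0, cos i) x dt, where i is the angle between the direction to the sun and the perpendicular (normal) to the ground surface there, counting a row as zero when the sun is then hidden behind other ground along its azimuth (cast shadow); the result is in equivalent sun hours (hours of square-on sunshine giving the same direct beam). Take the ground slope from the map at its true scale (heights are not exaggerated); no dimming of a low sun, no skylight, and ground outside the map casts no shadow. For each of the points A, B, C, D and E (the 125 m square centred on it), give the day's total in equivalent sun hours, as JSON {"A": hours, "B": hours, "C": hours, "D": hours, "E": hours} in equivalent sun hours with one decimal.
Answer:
{"A": 2.4, "B": 1.9, "C": 2.4, "D": 2.4, "E": 2.9}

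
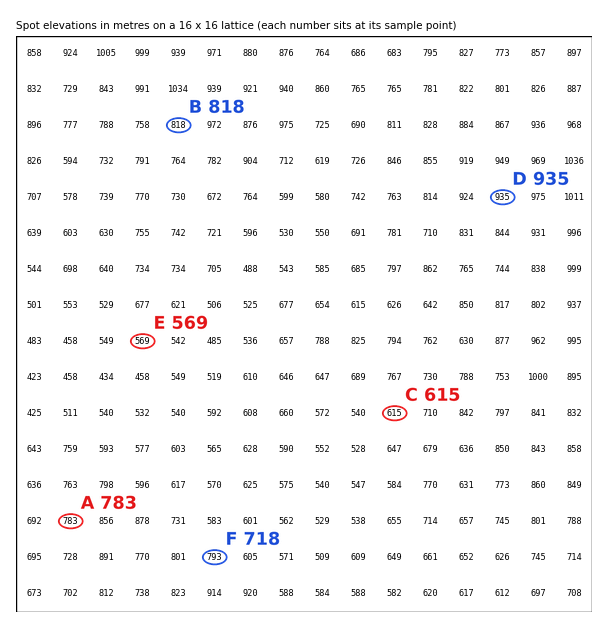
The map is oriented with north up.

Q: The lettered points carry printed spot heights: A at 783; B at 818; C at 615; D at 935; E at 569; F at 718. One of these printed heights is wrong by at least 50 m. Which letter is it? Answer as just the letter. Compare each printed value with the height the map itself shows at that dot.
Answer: F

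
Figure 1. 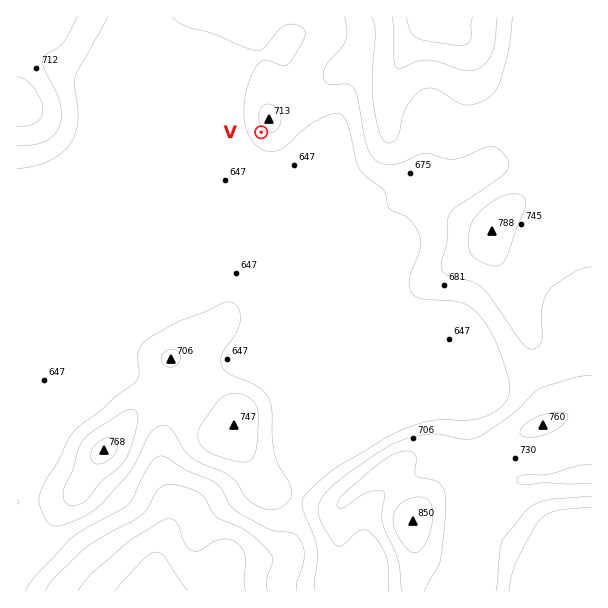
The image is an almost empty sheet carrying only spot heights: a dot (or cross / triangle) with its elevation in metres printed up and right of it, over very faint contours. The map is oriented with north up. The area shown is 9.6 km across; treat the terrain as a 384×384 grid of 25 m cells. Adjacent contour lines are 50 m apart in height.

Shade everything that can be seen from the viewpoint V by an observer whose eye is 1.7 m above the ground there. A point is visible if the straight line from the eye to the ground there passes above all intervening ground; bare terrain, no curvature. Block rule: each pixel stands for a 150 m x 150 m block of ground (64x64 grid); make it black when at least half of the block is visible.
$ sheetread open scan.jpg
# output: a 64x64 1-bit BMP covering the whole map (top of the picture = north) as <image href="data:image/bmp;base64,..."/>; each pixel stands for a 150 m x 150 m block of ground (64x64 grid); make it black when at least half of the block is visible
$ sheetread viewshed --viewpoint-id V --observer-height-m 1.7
<image width="64" height="64" href="data:image/bmp;base64,Qk0+AgAAAAAAAD4AAAAoAAAAQAAAAEAAAAABAAEAAAAAAAACAAATCwAAEwsAAAIAAAAAAAAA////AAAAAAAAAAAAQAAAAAAAAAAAAAAAAAAAAAAAAAAAAAAAAAAAAAAAAAAAAAAAAAAAAAAAAAAAAAAAAAAAAAAAAAAAYAAAAAAAAAB4AAAAAAAA8DwAAMAAAAH4HgAA4AAAD/wOAADgAAAP/wMH4PAAAA//gf/A8AAAD//g/wD4AAAP//j+APn4AA////4A//gAD////wD/+B8P////wP/4H//////4//gf////////8A/////////gD/////////AP//////z/8A//////wP/4HP////uA//n4////8YD///j////hgP///H///8EA////f///AQD///////4AAP///////AAA///////4AAD///////gAAP///////AAA////////AAD////////AAP////////AA////////8AD//////+D4AP//////gDgA//////8AAAD//////AAAAP/////wAAAA/////+AAAAD/////gAAAAP////4AAAAA/////AAAAAB////wAAAAAH///+AAAAAAf///wAAAAAB///+QAAAAAH///4AAAAAAf///AAAAAAD///8AAAAAAP///gAAAAAA///+AAAAAAD///wAAAAAAP///AAAAAAA///4AAAAAAD///AAAAAAAP//8AAAAAAA///gAAAAAAD//+AAAAAAAA=="/>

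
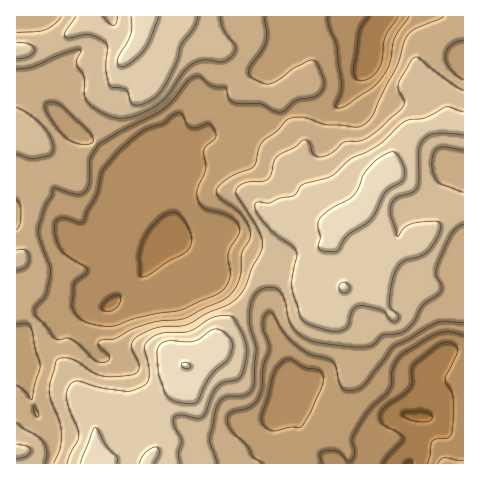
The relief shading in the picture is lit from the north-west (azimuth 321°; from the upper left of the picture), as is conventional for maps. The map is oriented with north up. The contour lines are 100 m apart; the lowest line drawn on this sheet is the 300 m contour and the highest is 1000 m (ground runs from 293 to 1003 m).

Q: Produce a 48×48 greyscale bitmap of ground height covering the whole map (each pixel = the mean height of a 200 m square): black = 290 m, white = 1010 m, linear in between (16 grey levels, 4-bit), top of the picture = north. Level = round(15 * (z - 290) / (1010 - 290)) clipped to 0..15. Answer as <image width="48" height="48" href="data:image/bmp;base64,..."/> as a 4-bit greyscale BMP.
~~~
<image width="48" height="48" href="data:image/bmp;base64,Qk32BAAAAAAAAHYAAAAoAAAAMAAAADAAAAABAAQAAAAAAIAEAAATCwAAEwsAABAAAAAAAAAAAAAAABEREQAiIiIAMzMzAERERABVVVUAZmZmAHd3dwCIiIgAmZmZAKqqqgC7u7sAzMzMAN3d3QDu7u4A////ALqYms3t3M3cy6qod3ZmZlVEREQyEQE0RLuoir3t3Mzdy6qYd3ZmZVVEREQzIREjNKqYibzdzMzMy6qYd2ZVVVVVVEQzMiIjM5iHiazczLu8uqmYdmVUVUVVVUQzIhERI4d3irzdzLu7uqqYdmVEREVVVVQyEQABI4d4mrzdzLu7u7uodmVDNERWZlQyEAABI3d4m8zMzLy7zdy5h3ZTMzRWZmVDIRERI3Z4q7y7u7vM3d3KmZhkMzRFZmZUMiESI2Z4qruqqqq93u3LqqhkMzNFZ3ZlQyIiI2Z4mqqYiJm97u7cu6lkQ0RFZ3dlQyIiI1VomZh3d4m97/7tzLl1REVWeId2QyIiI1V4iIdmd4rN7u7t3Ll2VVZneIiHVDIiIlZ3d3Znd5rN7t3u3Ll2VniIiJmHZUMyImZ3ZmZmZ4m8zM3d3Kh2Z4mZqZmYh2VDNGZ2ZmVVVmeJmavNy6hmeJq7uqmZqYdlVXdmZlQzNEVmZnmru5h2eau8y6mauph3d3dmZUMyIzNERFaJqph3ibvMy6qrupiIiHd2ZUMyIjMzM0RWeZh3irzMzLu7qpmIiHd2VUQzIjMzMzNEV5mImszM3czLqZmZiIh2VURDMyIzMzMzRomZm8zM3czLqZmYiIiHZVREMzIjMzMzRXmqqszMzM3MupmYd5iGVUREMzIiMzMzRXiqqrzMzMzMuqqYd5h2VERDMzIhEjNERXiaqrzd3MzMu7uph4h2RDRDMzIhESNERWeaq7zd3MzLu7y5h3dlQ0RDMzIhESNDNFeau8zd3czLu7y6mHdlRERDMzMiEiNENGirvMzd3d3Lu7u7mWd1VVRDMzMyIjRERXm7zMzd7u3LqqqqqWd2ZVVDMzMzMzRVZ5q7u7zM3u7cqpmqqXd2ZmZDMzNEM0RWeJqqu7u8zN7cuqqZmXd3Z3dUMzNEQ0RmeJmaqru7vN3tzLqZmHd3eIdUMzREQ0RWZ4iJqqq7u83u3cqYh3d3iIdUMzREQzRVZmeJmqqqu83e7cqYd4iIiIdlQzREQ0RVVWZ4mZmZq7zd3LqYd5mZh3dmVERERERVVVZ4iZmImqq83LqYiKqph2ZmZURERERFVVZ3iJiIiZmrzMupmqqodmZ3dlREREREVVZmeIh3d3iavMu7u6qXZmd4iHZURERFVVVWZ3d2Zmd4q7u8zJh2ZniJmZh2VFVFVVVmZmZlVVZ4iaq7u4d2Z3iZqqqoZVVVZmZndmZlRFVniZmqqnd3d4maqru6hlVWZ3d3d3dmVEVniZqqqYd3d4mau7vLl2Znd3d3d3d2VDNWiaqqmIiIiImavLu8qXZ3d3ZmZ3d2UyI1eaqZhpmIiImazcu8uoiIh3ZmZmdmQyEkaJmHZrqZiImazdy7uqmZmHdmZmZlQyETV4iHZbuqmZmavd3Lu6qZmYdmZmZlRCETV4iHZqqqqqqrvN3cy6qpmId2ZmZVRCESRneHd4iJq7vLvN7czLqpiHd2ZmVURDESNWd3d4iImrzLrN7czLupiHd2ZmVURDIRJFZndw=="/>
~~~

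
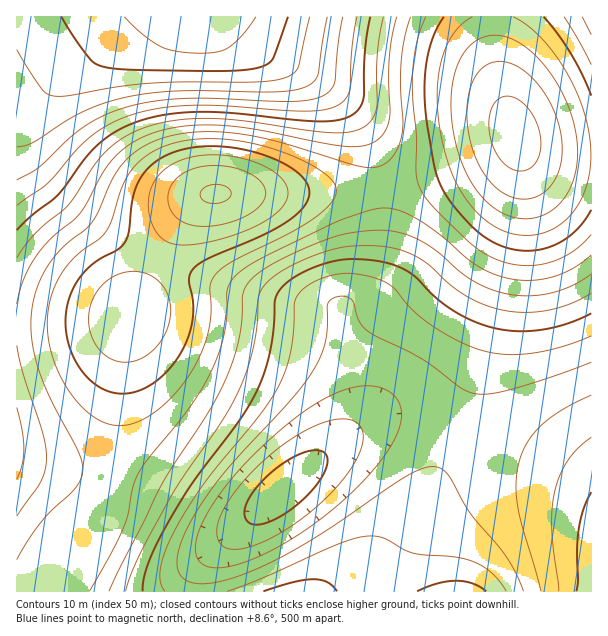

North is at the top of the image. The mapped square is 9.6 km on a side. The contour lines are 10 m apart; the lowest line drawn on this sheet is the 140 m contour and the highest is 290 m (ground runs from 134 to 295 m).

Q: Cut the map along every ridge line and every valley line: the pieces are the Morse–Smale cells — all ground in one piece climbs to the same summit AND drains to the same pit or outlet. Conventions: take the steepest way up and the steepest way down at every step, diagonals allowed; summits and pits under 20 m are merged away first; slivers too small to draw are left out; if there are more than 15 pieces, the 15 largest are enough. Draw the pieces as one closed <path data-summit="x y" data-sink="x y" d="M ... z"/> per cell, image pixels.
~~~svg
<path data-summit="216 194" data-sink="198 17" d="M224 16l-208 1 1 445 93 15 5-28 7-98 6-34 38-77 16-25 16-16 18-6 77 0 87-5-2-23-6-19-8-17-16-24-22-20-14-9-52-26-14-8z"/><path data-summit="216 194" data-sink="285 488" d="M380 188l-87 5-77 0-18 6-16 16-16 25-38 77-7 48-10 113 17 3 24 9 54 32 13 4 11 0 27-14 70-60 19-18 10-20 2-22-4-21-11-29-1-34 18-7 10-10 8-18 6-43-2-39z"/><path data-summit="515 135" data-sink="285 488" d="M515 138l-18 13-53 23-37 10-27 4 4 42-6 43-8 18-10 10-18 7 1 34 13 41 2 24-8 21-11 14 26-18 24-9 31 0 36 12 4-2 26-81 31-122 5-33 0-24-4-19z"/><path data-summit="515 135" data-sink="591 591" d="M518 140l4 25 0 24-8 48-38 138-18 51 90 37 43 24 1-331-58-5-10-5z"/><path data-summit="515 135" data-sink="198 17" d="M492 16l-268 1 22 25 14 8 52 26 14 9 22 20 20 33 8 21 4 27 10 1 35-7 31-11 41-18 17-11 2-5-11-30-9-37z"/><path data-summit="456 591" data-sink="285 488" d="M407 414l-18 1-24 9-18 12-51 42-85 76-12 18-3 9 0 10 164 1 5-3 14-17 42-66 23-42 14-35-6-5-14-4z"/><path data-summit="456 591" data-sink="591 591" d="M459 427l-15 37-23 42-42 66-18 19 230 1 1-104-14-10-30-15z"/><path data-summit="515 135" data-sink="285 488" d="M116 478l-7 2-3 17-9 22-41 56-4 9-1 8 144 0 1-11 9-20 16-17 31-26-22 8-17-2-61-34z"/><path data-summit="515 135" data-sink="591 17" d="M591 16l-98 1 1 40 11 48 12 35 13 10 37 6 25-1z"/><path data-summit="515 135" data-sink="198 17" d="M20 462l-4 0 0 129 34 1 6-17 41-56 13-40-9-4-29-3z"/>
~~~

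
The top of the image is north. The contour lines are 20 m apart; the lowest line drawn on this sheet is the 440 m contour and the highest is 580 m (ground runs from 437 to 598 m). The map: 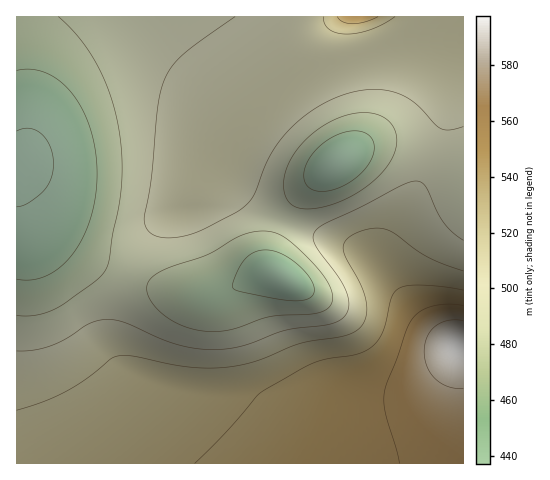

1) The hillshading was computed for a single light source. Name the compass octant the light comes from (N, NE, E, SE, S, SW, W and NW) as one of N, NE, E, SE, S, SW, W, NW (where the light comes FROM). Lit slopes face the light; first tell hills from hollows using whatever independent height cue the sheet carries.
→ SW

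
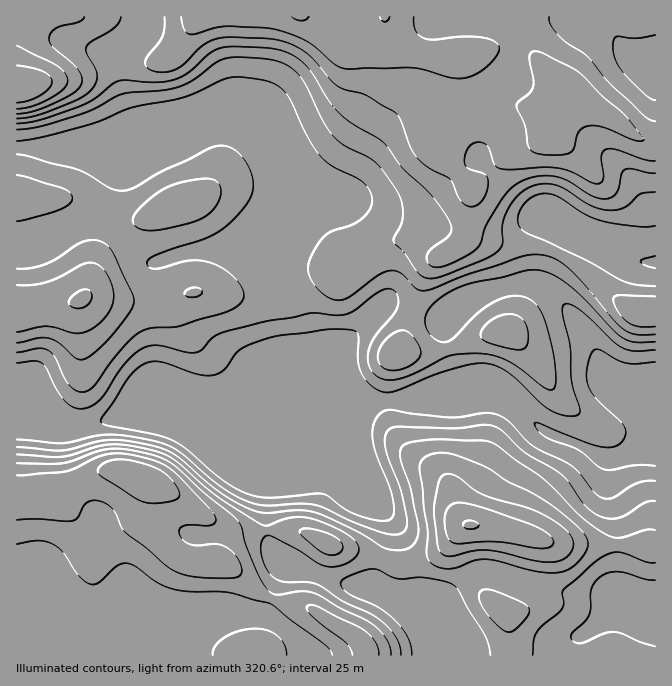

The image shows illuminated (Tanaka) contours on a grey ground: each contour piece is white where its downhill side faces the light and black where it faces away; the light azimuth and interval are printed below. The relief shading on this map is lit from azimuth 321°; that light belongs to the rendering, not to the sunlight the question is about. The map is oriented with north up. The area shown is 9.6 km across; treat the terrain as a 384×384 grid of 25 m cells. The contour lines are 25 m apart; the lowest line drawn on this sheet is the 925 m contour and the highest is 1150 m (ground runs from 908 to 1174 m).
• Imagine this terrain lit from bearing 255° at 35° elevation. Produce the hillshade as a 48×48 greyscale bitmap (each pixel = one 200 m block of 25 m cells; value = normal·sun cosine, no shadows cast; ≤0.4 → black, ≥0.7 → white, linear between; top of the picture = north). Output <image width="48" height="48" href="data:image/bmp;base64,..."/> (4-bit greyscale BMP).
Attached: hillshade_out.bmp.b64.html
<image width="48" height="48" href="data:image/bmp;base64,Qk32BAAAAAAAAHYAAAAoAAAAMAAAADAAAAABAAQAAAAAAIAEAAATCwAAEwsAABAAAAAAAAAAAAAAABEREQAiIiIAMzMzAERERABVVVUAZmZmAHd3dwCIiIgAmZmZAKqqqgC7u7sAzMzMAN3d3QDu7u4A////AJmZmIiImaqqmHZ4rMtzI2iZvLhneJmYiJmZmIiImZmpmHeKzLhSJGiazKhmeJmIiJmZmYiImZmZmYmsuXQyNomb3KhneIiIeJmZmYiJmZmZqqq7hTNFZ4mt25d3d3d4iJmZmYiZqqqaqpiXUzV4iJq9uXd4d2d4mZmZqYiau6qql1V3ZniamZq7mHiZl2eJqomaqYiru6qZdDaJqYiamaupiau6l2eau5mauomruZmXU1irynZ4isyomry6hlaKqpmqqZmqmIiHVGq8uFRWit7KqqqYZUZ5mZmqmZqpiImHVXqpZCNGnf/bmIh2UzV4mZmZiJqqmZh0M2h2MjV5z//JdmZlQzV5mZmIiau6mXUgA2d2VXia3/2nZmZlQ0aJqZmHiau6hjAAN4iIiJmb7+yXZndlVEaJmYh4mruoUgAFiZmZmZmc/suHZ3ZlVFaJiGZnmqhTEABomZmZmZmt7Ll3d2VEVWeIiFVXiXQhACeZmZmZmZm9yph3d1Q1Z4mYh3d4iGVEVomZmZmZmZm8qHd3dkNHmqmHeIiZmHeIiZmZmZmZmZmqh3d4hlV6uph3iJmbqHiZmZmZmZmZmZmZh3d4h2isuGZoiZm9uGaJmZmZmZmZmZmZiIiIiJvcllaJmZrduFV5mZmZmZmZmZq7mHiZmb3aZFeJmavdqGVomqqYiZmZmZvsl3eIm924VFeZmZrMqHZnm6mHiJmZmZztp2eJq8uWVWirqom8qHZompiIiImZmZvclleau6h1VXrduomrmHZ4mZiImZmZmZq7l2eaupdlVpz+y4mamGZ4mZmYiJmZmpiaqHiZqpdlWL7+uoiZmGVomZmIiIiJqpd5uoiJmZhmet7aiIiZmGVXmZh3d4iaupd4u6h4mZiIrNyXZ4iZmFRXiZh3eImauph4vMl3iIiazLhmd4mamGVniZiIiJmaqpmJrMqHd4iauoZniJmZmHeIiZiIiZmaqpmZq7qYd3eJh3eJmZmZmIiZmZiIiZmZmZmamaqpdmZ3d4mqqZmZmZmqmZiHiJmZmZmqqqu6hkVnibuqmZmIiImaqYh3eIiZmZmquqvKhkRorMypiIiId3iaqYh3d4iZmZmru7y6hlV5zduHeHd3d3iZqZiHd3iZmZq8zMupiHeKzclmind3d4mZmZmHd4iZqqq8zLqYiZmau6doq4iIiZmZmZmYd4maq7u8zLmImauqqXeKu5mZmZmZmZmYiImau7u7y6mImau6l3irqZmImZmZmZmZiZmrzLu7u6mImau6iImpdod3iIiJmZmZmZmrzLqqqqmZmaqpmJmGVYdmZmeJmZmZmZms3LqqmaqZmZmamYdkVYdlVWeamYiJmZq97bqpmaqpmZmqqHVFZ3ZURGirqHZ4marN7bqZmaqZiJmql2VWeGZUVXmrqXVomqvO7KmZmZmZiImZdlVniWZmZ4maqoZ4qrvd25mZmImYiImHZmZ4mXd4iIiJq6mJqqvMqYmph3iIiIiHZ3eJmXeJmHeJrMqZqqu6iImpdniIiIh3d3iZmQ=="/>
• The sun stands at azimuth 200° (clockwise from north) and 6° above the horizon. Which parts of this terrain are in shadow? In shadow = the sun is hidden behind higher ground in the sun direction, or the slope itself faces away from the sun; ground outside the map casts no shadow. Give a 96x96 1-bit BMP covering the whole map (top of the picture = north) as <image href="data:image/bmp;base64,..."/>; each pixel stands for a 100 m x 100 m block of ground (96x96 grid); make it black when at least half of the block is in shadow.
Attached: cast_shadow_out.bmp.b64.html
<image width="96" height="96" href="data:image/bmp;base64,Qk2+BAAAAAAAAD4AAAAoAAAAYAAAAGAAAAABAAEAAAAAAIAEAAATCwAAEwsAAAIAAAAAAAAA////AAAAAAAAAAAAAAAAAAAAAAAAAAAAAAAAgAAAAAAAAAAAAAADwAAAAAAAAAAAAAAP4AAAAAAAAAAAAAA/4AAAAAAAAAAAAAD/4AAAAAAAAAAAAAH/4AAAAAAAAAAAAAf/wAAAAAAAAAAAAA//wAAAAAAAAAAAAH//gAAAAAAAAAAAA///AAAAAAAAAAAAB//+AAAAAAAAAAAAD//gAAAAAAAAAAAAHgAAAAAAAAAAAAAAHAAAAAAAAAAAAAAAEAAAAAAAAAAAAAAAAAAAAAAAAAAAAAAAAAD/gAAAAAAAAAAAAAP/gAAAfgAAAAAAAB//gAAB/4AAAAAA////gAAP/4AAAAAD////AA///4AAAAAP///+AB///4AAAAAf///8AB///4AAAAA////8AA///4AAAAD////4AAfn/wAAAAP////wAAOB/wD/AA///D/gAAAD/wH/wH///AcAAAAP/wH/////+AAAAAA//wD/////8AAAAAA//gD/////4AAAA+B/+AD/////wAAAD+B/8AD/////wAAAH/n/wAB/////gAAAP///AAA/////AAAAf//8AAA////+AAAAP//4AAAcD//8AAAAH//gAAAAB//8AAAAA//AAAAAAf/4AAAAAAAAAAAAAP/wAAAAAAAAAAAAAH/gAAAAAAAAAAAAAD/AAAAAAAAAAAAAAA4AAAAAAAAAAAAAAAAAAAAAAAAAAAAAAAAAAAAAAAAAAAAAAAAAAAAAAAAAAAAAAAAAAAAAAAAAAAAAAAAAAAAAAAAAAAAAAAAAAAAAAAAAAAAAAAAAAAAAAAAAAAAAAAAAAAAAAAAAAAAAAAAAAAAAAAAAAAAAAAAAAAAAAAAAAA8AAAAAAAAAAAAAAB+AAAAAAAAAAAAAAD+AAAAAAAAAAAAAAH8AAAAAAAAAAAAAAH8AAAAAAAAAAAAAAAcAAAAAAAAAAAAAAAAAAAAAAAAAAAAAAAAAAAAAAAAAAAAAAAAAAAAAAAAAAAAAAAAAAAAAAAAAAAAAAAAAAAAAAAAAAAAAAAAAAAAAAAAAAAAAAAAAAAAAAAAAAAAAAAAAAAAAAAAAAAAAAAAAAAAAAAAAAAAAAAAAAAAAAAAAAAAAAAAAAAAAAAAAAAAAAAAAAAAAAAAAAAAAAAAAAAAAAAAAAAAAAAAAAAAAAAAAAAAAAAAAAAAAAAAAAAAAAAAAAAAAAAAAAAAAAAAAAAAAAAAAAAAAAAAAAAAAAAAAAAAAAAAAAAAAAAAAAAAAAAAAAAAAAAAAAAAAAAIAAAAAAAAAAAAAAAcAAAAAAAAAAAAAAA8AAAAAAAAAAAAAAD4AAAAAAAAAAAAAAH4AAAAAAAAAAAAAAPwAAAAAAAAAAAAAAPgAAAAAAAAAAAAAAPA/AAAAAAAAAAAAAAD/wAAAAAAAAAAAAAD/wAAAAAAAAAAAAAB/gAAAAAAAAAAAAAAfAAAAAAAAAAAAAAAEAAAAAAAAAAAAAAAAAAAAAAAAAAAAAAAAAAAAAAAAAAAAAAAAAAAAAAAAAAAAAAA="/>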